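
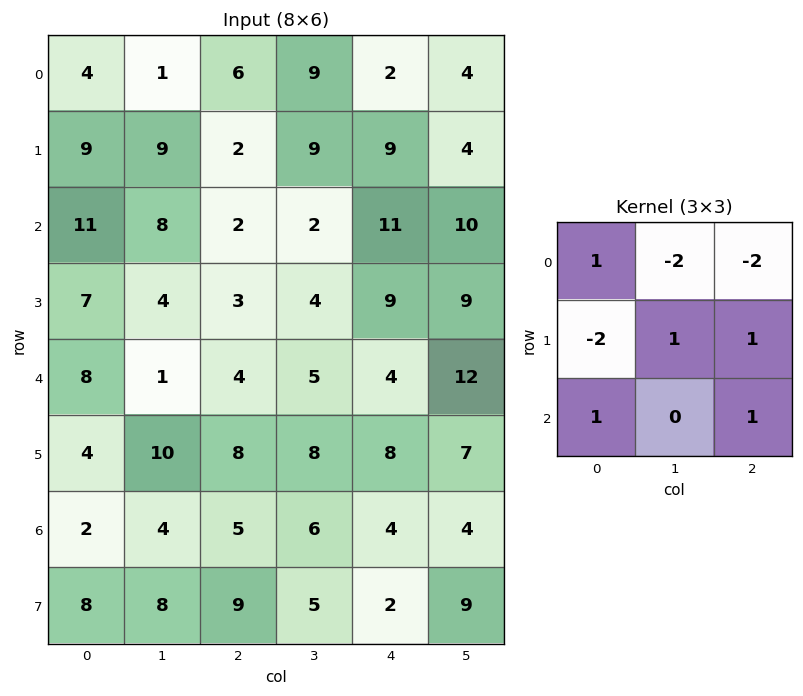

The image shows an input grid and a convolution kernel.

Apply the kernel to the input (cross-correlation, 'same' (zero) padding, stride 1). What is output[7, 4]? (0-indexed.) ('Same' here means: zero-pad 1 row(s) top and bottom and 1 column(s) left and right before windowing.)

The receptive field on the zero-padded input at this output position is [6 4 4 / 5 2 9 / 0 0 0]. Elementwise product with the kernel and sum: 6·1 + 4·-2 + 4·-2 + 5·-2 + 2·1 + 9·1 + 0·1 + 0·1.

-9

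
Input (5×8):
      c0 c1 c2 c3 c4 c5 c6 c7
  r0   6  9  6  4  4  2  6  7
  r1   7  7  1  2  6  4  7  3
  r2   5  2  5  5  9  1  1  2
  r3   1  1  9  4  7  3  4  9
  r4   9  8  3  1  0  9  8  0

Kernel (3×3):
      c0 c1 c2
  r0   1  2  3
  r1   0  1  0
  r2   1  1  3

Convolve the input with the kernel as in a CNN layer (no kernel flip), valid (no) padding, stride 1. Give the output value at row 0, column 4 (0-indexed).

The receptive field on the input at this output position is [4 2 6 / 6 4 7 / 9 1 1]. Elementwise product with the kernel and sum: 4·1 + 2·2 + 6·3 + 4·1 + 9·1 + 1·1 + 1·3.

43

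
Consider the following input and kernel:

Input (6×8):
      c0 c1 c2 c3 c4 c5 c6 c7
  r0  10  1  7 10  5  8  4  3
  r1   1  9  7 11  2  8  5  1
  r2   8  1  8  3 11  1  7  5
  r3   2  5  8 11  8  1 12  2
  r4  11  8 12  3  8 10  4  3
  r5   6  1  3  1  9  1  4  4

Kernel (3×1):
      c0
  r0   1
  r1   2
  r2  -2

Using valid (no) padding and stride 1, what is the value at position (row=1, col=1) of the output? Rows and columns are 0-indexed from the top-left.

The receptive field on the input at this output position is [9 / 1 / 5]. Elementwise product with the kernel and sum: 9·1 + 1·2 + 5·-2.

1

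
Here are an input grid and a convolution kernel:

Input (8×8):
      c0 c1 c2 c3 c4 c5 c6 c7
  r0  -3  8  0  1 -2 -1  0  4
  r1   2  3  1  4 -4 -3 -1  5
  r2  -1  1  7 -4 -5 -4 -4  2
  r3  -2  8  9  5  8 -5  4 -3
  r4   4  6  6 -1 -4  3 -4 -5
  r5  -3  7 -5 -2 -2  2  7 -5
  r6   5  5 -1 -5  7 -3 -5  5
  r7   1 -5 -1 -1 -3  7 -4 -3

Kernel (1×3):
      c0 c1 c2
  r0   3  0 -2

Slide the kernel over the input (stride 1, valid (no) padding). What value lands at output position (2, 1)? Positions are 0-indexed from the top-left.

11

The receptive field on the input at this output position is [1 7 -4]. Elementwise product with the kernel and sum: 1·3 + -4·-2.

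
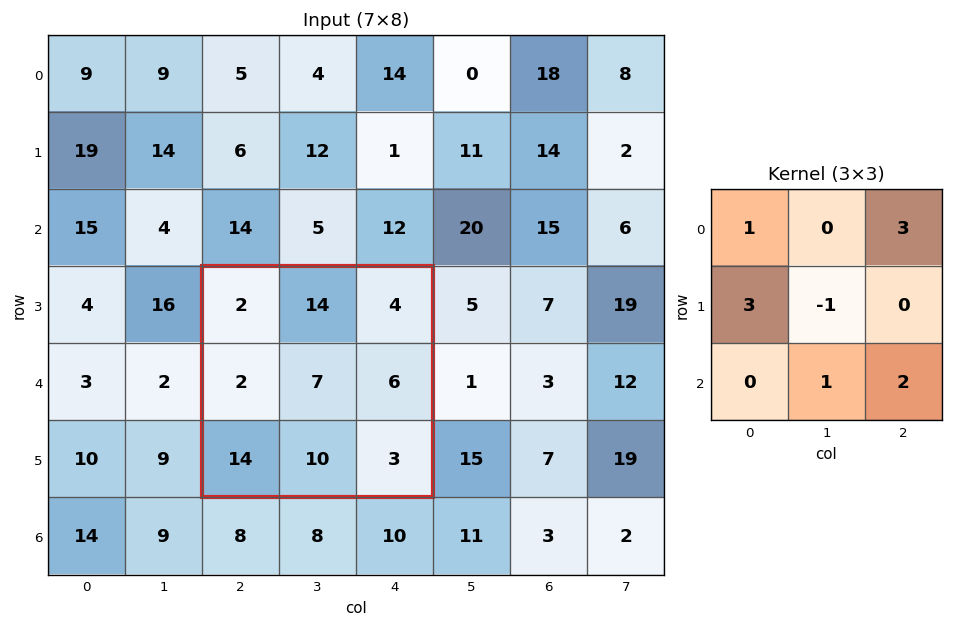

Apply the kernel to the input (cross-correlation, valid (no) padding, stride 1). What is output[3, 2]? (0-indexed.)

The receptive field on the input at this output position is [2 14 4 / 2 7 6 / 14 10 3]. Elementwise product with the kernel and sum: 2·1 + 4·3 + 2·3 + 7·-1 + 10·1 + 3·2.

29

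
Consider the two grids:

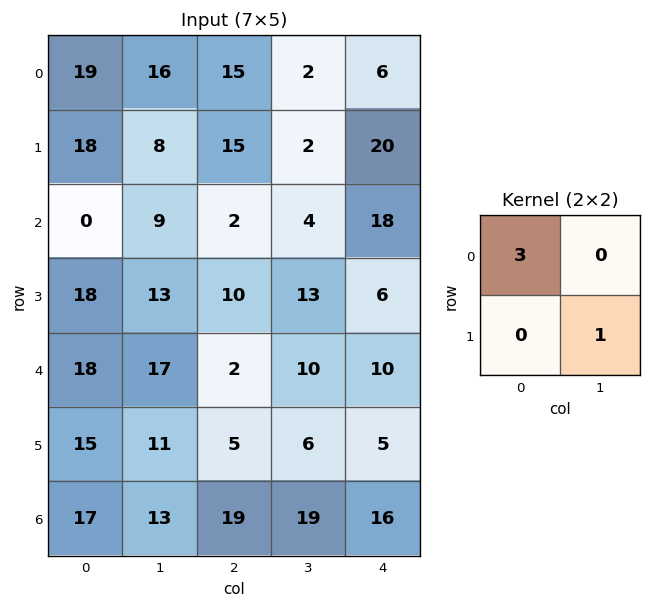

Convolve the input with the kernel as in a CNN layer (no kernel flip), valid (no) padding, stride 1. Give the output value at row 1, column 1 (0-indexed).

The receptive field on the input at this output position is [8 15 / 9 2]. Elementwise product with the kernel and sum: 8·3 + 2·1.

26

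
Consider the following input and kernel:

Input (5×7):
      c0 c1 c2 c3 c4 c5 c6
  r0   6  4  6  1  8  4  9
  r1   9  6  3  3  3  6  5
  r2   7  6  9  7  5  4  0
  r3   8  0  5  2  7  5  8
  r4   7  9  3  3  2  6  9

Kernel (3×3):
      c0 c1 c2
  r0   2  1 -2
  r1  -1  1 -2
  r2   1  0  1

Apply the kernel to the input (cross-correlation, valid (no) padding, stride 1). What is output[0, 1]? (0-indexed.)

The receptive field on the input at this output position is [4 6 1 / 6 3 3 / 6 9 7]. Elementwise product with the kernel and sum: 4·2 + 6·1 + 1·-2 + 6·-1 + 3·1 + 3·-2 + 6·1 + 7·1.

16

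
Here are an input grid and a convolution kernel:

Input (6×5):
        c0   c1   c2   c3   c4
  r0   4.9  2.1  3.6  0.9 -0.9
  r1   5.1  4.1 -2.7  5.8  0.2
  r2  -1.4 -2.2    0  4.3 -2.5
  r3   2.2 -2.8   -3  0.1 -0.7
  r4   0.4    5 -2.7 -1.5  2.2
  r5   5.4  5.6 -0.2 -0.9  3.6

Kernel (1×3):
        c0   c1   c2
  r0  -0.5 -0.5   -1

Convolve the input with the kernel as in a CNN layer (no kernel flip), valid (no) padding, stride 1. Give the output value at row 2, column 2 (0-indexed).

0.35

The receptive field on the input at this output position is [0 4.3 -2.5]. Elementwise product with the kernel and sum: 0·-0.5 + 4.3·-0.5 + -2.5·-1.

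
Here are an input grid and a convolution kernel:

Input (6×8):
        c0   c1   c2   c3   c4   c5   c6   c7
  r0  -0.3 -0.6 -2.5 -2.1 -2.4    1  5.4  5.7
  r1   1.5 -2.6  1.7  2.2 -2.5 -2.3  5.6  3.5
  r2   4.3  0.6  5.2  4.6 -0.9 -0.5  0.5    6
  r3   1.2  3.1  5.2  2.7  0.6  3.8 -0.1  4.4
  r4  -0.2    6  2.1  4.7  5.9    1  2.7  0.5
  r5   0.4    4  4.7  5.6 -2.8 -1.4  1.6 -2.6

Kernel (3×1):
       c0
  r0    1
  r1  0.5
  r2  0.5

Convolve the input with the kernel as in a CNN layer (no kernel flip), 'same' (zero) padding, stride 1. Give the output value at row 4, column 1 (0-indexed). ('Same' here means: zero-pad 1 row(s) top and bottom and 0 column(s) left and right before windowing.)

The receptive field on the zero-padded input at this output position is [3.1 / 6 / 4]. Elementwise product with the kernel and sum: 3.1·1 + 6·0.5 + 4·0.5.

8.1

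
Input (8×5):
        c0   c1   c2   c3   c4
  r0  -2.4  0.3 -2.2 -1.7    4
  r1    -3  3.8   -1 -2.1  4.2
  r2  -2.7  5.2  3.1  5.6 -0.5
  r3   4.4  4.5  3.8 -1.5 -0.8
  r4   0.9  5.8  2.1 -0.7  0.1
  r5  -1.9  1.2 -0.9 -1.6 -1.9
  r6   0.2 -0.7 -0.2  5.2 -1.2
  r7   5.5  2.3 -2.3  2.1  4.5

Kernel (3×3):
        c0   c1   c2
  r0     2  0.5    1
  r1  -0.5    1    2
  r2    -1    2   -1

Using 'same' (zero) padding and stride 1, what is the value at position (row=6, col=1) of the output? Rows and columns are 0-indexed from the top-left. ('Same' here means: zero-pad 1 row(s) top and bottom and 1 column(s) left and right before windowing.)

-3.9

The receptive field on the zero-padded input at this output position is [-1.9 1.2 -0.9 / 0.2 -0.7 -0.2 / 5.5 2.3 -2.3]. Elementwise product with the kernel and sum: -1.9·2 + 1.2·0.5 + -0.9·1 + 0.2·-0.5 + -0.7·1 + -0.2·2 + 5.5·-1 + 2.3·2 + -2.3·-1.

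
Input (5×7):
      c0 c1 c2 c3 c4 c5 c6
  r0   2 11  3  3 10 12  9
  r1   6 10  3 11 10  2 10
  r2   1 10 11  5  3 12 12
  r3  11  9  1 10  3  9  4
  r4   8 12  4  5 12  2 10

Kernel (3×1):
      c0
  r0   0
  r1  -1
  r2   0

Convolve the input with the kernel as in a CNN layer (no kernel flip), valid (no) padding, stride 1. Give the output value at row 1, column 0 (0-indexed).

-1

The receptive field on the input at this output position is [6 / 1 / 11]. Elementwise product with the kernel and sum: 1·-1.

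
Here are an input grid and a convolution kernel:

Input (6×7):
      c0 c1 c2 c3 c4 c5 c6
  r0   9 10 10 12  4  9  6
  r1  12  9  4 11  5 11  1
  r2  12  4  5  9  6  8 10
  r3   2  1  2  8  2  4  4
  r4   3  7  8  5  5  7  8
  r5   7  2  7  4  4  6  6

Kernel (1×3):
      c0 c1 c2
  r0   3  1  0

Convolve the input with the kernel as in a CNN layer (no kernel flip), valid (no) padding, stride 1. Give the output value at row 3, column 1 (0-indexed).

The receptive field on the input at this output position is [1 2 8]. Elementwise product with the kernel and sum: 1·3 + 2·1.

5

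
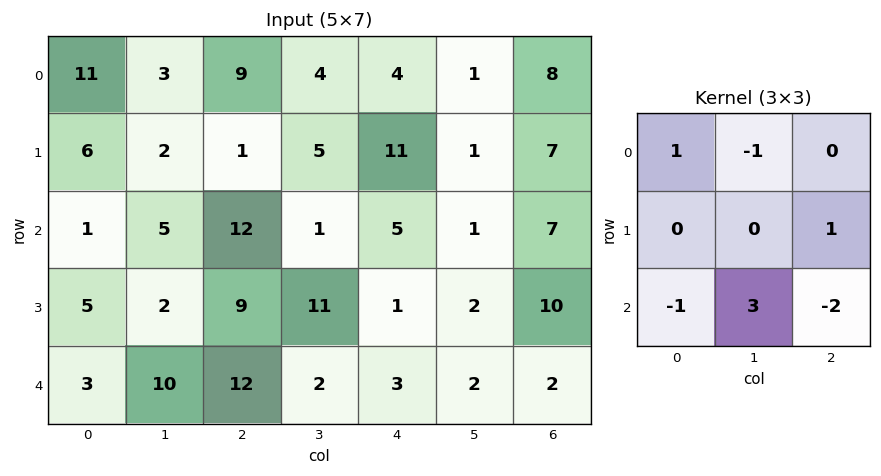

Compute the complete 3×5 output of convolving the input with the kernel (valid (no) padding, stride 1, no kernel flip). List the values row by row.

Output[0,0]: The receptive field on the input at this output position is [11 3 9 / 6 2 1 / 1 5 12]. Elementwise product with the kernel and sum: 11·1 + 3·-1 + 1·1 + 1·-1 + 5·3 + 12·-2.

-1 28 -3 13 -6
-1 5 23 -17 2
8 26 0 1 13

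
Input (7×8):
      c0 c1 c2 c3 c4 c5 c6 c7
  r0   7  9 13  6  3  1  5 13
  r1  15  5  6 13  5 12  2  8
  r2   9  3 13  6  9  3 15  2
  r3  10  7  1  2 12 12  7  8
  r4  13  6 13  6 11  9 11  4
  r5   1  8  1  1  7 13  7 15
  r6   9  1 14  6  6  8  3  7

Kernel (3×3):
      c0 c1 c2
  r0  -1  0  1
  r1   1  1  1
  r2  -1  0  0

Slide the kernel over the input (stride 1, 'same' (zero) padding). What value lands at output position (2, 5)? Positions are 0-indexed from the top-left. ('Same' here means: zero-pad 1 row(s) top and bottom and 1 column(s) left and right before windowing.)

12

The receptive field on the zero-padded input at this output position is [5 12 2 / 9 3 15 / 12 12 7]. Elementwise product with the kernel and sum: 5·-1 + 2·1 + 9·1 + 3·1 + 15·1 + 12·-1.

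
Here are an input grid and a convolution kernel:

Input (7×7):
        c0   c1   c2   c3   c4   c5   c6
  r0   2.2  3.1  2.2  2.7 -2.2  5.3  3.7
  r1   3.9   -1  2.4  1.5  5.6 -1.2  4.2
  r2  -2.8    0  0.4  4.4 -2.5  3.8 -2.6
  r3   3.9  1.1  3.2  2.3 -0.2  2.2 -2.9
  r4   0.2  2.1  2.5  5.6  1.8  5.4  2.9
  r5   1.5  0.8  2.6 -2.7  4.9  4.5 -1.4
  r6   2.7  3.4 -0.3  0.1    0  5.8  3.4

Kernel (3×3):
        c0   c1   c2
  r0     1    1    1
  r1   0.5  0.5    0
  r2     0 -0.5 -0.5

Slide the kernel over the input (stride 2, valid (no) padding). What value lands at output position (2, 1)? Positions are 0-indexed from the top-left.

The receptive field on the input at this output position is [2.5 5.6 1.8 / 2.6 -2.7 4.9 / -0.3 0.1 0]. Elementwise product with the kernel and sum: 2.5·1 + 5.6·1 + 1.8·1 + 2.6·0.5 + -2.7·0.5 + 0.1·-0.5 + 0·-0.5.

9.8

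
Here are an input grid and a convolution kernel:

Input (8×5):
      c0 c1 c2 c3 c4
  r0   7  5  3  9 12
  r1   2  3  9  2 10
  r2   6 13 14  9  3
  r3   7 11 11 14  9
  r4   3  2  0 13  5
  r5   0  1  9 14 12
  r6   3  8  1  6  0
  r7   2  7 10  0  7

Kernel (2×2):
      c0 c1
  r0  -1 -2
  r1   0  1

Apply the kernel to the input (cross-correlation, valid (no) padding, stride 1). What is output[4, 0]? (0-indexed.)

-6

The receptive field on the input at this output position is [3 2 / 0 1]. Elementwise product with the kernel and sum: 3·-1 + 2·-2 + 1·1.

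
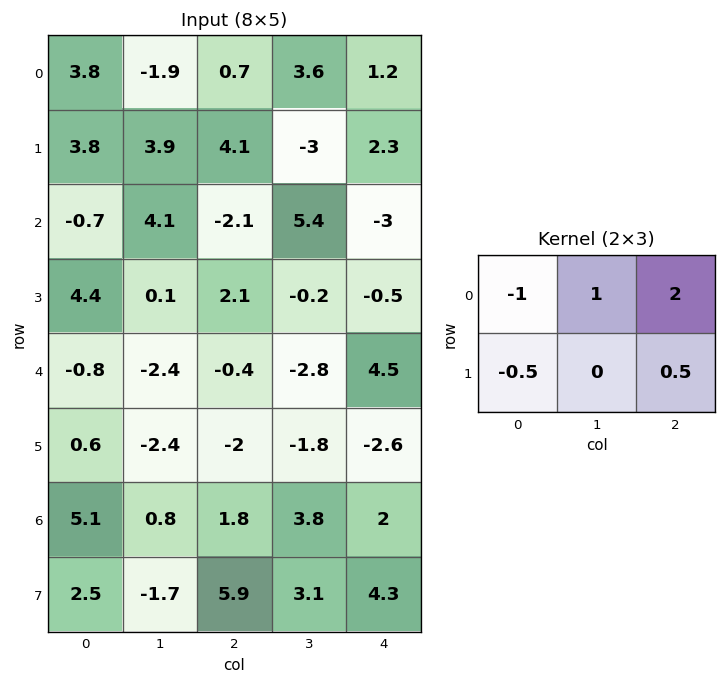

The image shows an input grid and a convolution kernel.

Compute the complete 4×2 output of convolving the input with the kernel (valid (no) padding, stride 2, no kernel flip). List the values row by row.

-4.15 4.4
-0.55 0.2
-3.7 6.3
1 5.2

Output[0,0]: The receptive field on the input at this output position is [3.8 -1.9 0.7 / 3.8 3.9 4.1]. Elementwise product with the kernel and sum: 3.8·-1 + -1.9·1 + 0.7·2 + 3.8·-0.5 + 4.1·0.5.
Output[0,1]: The receptive field on the input at this output position is [0.7 3.6 1.2 / 4.1 -3 2.3]. Elementwise product with the kernel and sum: 0.7·-1 + 3.6·1 + 1.2·2 + 4.1·-0.5 + 2.3·0.5.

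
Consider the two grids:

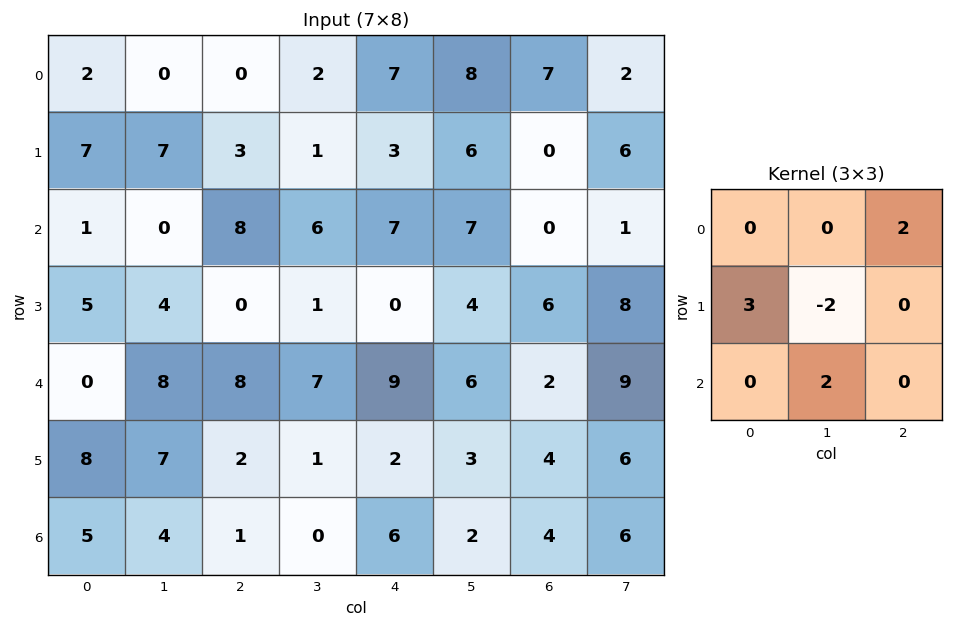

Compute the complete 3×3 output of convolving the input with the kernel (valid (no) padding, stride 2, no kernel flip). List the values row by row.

7 33 25
39 26 4
34 22 8

Output[0,0]: The receptive field on the input at this output position is [2 0 0 / 7 7 3 / 1 0 8]. Elementwise product with the kernel and sum: 0·2 + 7·3 + 7·-2 + 0·2.
Output[0,1]: The receptive field on the input at this output position is [0 2 7 / 3 1 3 / 8 6 7]. Elementwise product with the kernel and sum: 7·2 + 3·3 + 1·-2 + 6·2.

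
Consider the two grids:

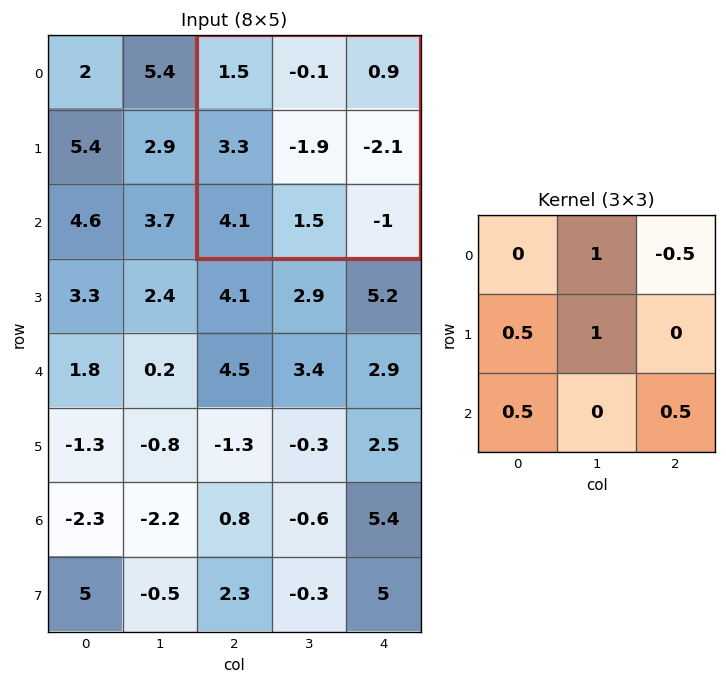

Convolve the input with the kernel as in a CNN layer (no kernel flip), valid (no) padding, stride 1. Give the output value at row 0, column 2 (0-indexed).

The receptive field on the input at this output position is [1.5 -0.1 0.9 / 3.3 -1.9 -2.1 / 4.1 1.5 -1]. Elementwise product with the kernel and sum: -0.1·1 + 0.9·-0.5 + 3.3·0.5 + -1.9·1 + 4.1·0.5 + -1·0.5.

0.75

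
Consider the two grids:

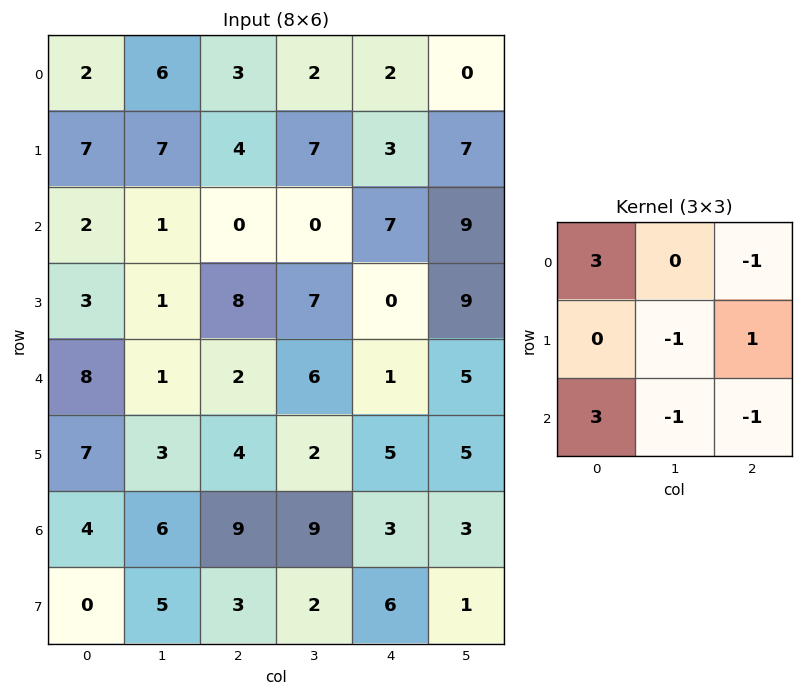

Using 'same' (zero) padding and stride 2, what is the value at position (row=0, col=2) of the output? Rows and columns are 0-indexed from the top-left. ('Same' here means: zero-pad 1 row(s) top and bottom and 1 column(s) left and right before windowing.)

9

The receptive field on the zero-padded input at this output position is [0 0 0 / 2 2 0 / 7 3 7]. Elementwise product with the kernel and sum: 0·3 + 0·-1 + 2·-1 + 0·1 + 7·3 + 3·-1 + 7·-1.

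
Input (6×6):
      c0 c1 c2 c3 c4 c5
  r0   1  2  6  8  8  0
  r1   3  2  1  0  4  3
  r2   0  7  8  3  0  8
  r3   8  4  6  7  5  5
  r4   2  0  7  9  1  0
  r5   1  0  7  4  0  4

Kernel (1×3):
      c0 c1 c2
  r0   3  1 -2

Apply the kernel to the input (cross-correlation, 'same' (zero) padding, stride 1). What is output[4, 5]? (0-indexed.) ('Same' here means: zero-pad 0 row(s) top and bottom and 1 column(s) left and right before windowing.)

The receptive field on the zero-padded input at this output position is [1 0 0]. Elementwise product with the kernel and sum: 1·3 + 0·1 + 0·-2.

3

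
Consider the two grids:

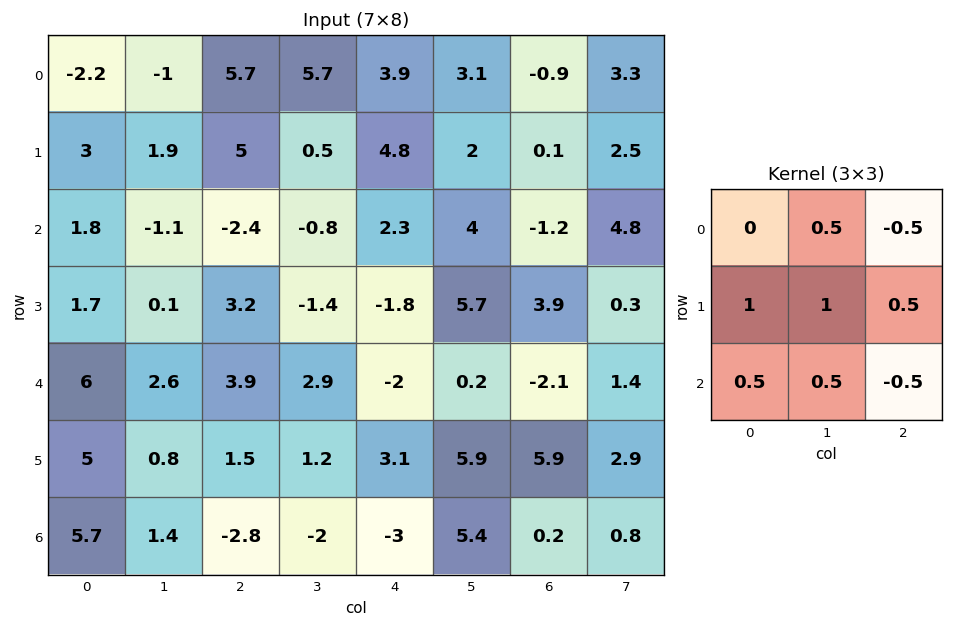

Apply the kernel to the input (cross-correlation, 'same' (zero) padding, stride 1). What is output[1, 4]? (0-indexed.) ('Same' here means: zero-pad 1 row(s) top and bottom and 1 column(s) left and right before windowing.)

The receptive field on the zero-padded input at this output position is [5.7 3.9 3.1 / 0.5 4.8 2 / -0.8 2.3 4]. Elementwise product with the kernel and sum: 3.9·0.5 + 3.1·-0.5 + 0.5·1 + 4.8·1 + 2·0.5 + -0.8·0.5 + 2.3·0.5 + 4·-0.5.

5.45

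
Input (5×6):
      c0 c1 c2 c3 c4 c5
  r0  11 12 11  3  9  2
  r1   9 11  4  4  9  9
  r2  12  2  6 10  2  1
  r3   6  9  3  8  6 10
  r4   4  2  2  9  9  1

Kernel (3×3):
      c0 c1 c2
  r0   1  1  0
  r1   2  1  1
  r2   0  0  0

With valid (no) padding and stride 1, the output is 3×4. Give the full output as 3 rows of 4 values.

Output[0,0]: The receptive field on the input at this output position is [11 12 11 / 9 11 4 / 12 2 6]. Elementwise product with the kernel and sum: 11·1 + 12·1 + 9·2 + 11·1 + 4·1.
Output[0,1]: The receptive field on the input at this output position is [12 11 3 / 11 4 4 / 2 6 10]. Elementwise product with the kernel and sum: 12·1 + 11·1 + 11·2 + 4·1 + 4·1.

56 53 35 38
52 35 32 36
38 37 36 44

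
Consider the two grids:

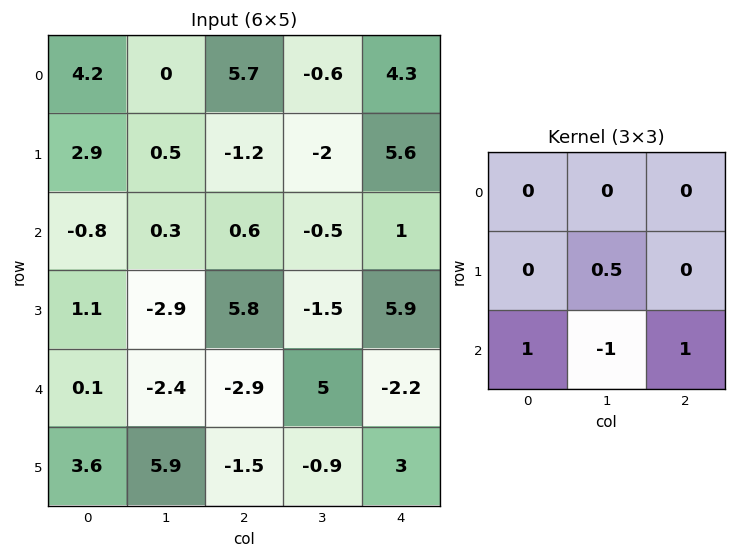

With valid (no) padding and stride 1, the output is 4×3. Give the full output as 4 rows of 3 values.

-0.25 -1.4 1.1
9.95 -9.9 12.95
-1.85 8.4 -10.85
-5 5.05 4.9

Output[0,0]: The receptive field on the input at this output position is [4.2 0 5.7 / 2.9 0.5 -1.2 / -0.8 0.3 0.6]. Elementwise product with the kernel and sum: 0.5·0.5 + -0.8·1 + 0.3·-1 + 0.6·1.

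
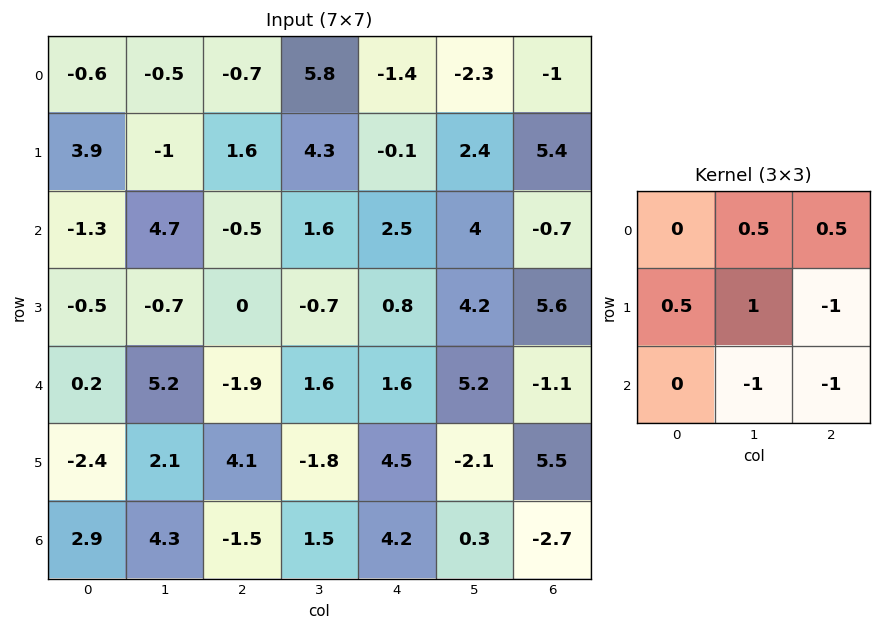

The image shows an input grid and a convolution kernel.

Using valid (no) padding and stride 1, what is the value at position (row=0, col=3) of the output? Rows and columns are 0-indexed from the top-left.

The receptive field on the input at this output position is [5.8 -1.4 -2.3 / 4.3 -0.1 2.4 / 1.6 2.5 4]. Elementwise product with the kernel and sum: -1.4·0.5 + -2.3·0.5 + 4.3·0.5 + -0.1·1 + 2.4·-1 + 2.5·-1 + 4·-1.

-8.7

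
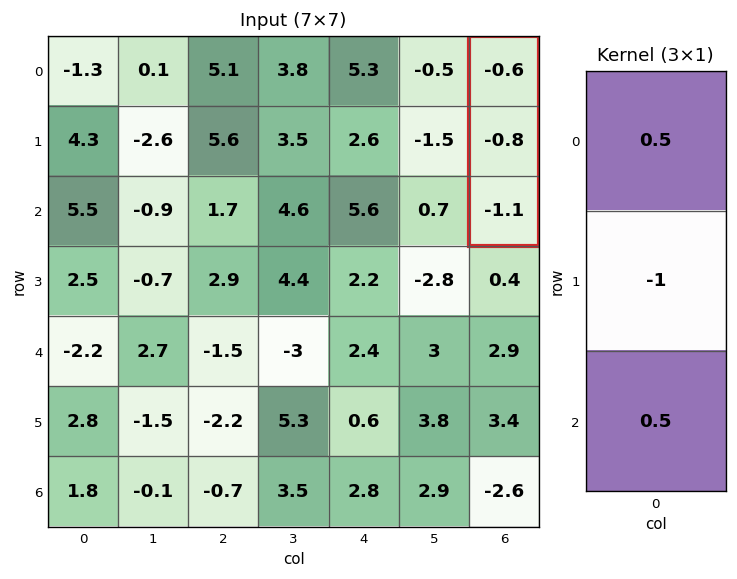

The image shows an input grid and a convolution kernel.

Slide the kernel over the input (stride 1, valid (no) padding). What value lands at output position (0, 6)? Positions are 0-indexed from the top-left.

The receptive field on the input at this output position is [-0.6 / -0.8 / -1.1]. Elementwise product with the kernel and sum: -0.6·0.5 + -0.8·-1 + -1.1·0.5.

-0.05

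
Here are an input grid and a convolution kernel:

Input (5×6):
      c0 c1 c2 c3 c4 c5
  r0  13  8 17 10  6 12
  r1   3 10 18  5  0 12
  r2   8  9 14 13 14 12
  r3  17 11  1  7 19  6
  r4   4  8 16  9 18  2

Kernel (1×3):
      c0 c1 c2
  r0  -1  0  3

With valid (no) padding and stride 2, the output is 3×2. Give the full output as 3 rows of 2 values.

Output[0,0]: The receptive field on the input at this output position is [13 8 17]. Elementwise product with the kernel and sum: 13·-1 + 17·3.
Output[0,1]: The receptive field on the input at this output position is [17 10 6]. Elementwise product with the kernel and sum: 17·-1 + 6·3.

38 1
34 28
44 38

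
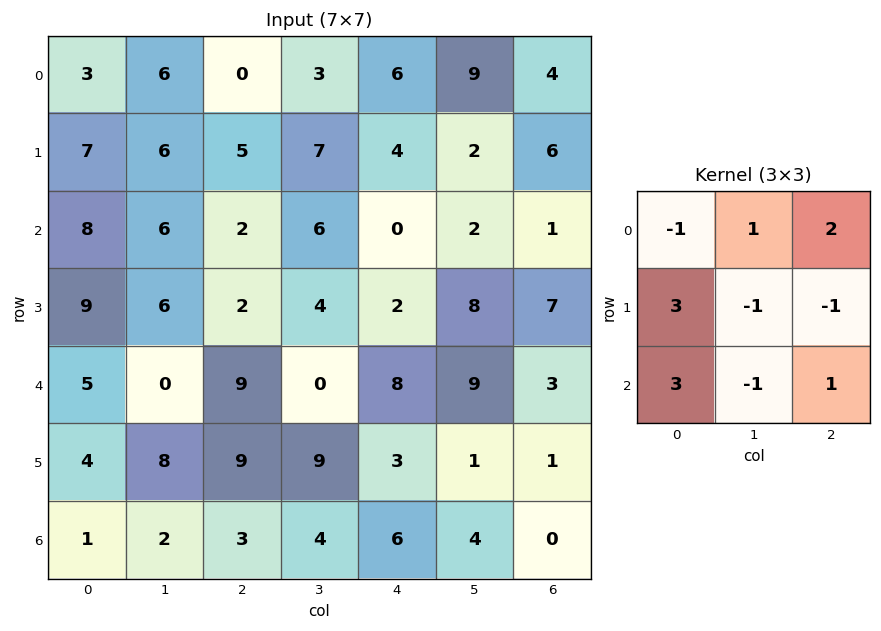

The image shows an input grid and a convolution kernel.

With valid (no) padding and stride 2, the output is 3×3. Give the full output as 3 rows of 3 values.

Output[0,0]: The receptive field on the input at this output position is [3 6 0 / 7 6 5 / 8 6 2]. Elementwise product with the kernel and sum: 3·-1 + 6·1 + 0·2 + 7·3 + 6·-1 + 5·-1 + 8·3 + 6·-1 + 2·1.

33 19 14
45 39 13
12 33 28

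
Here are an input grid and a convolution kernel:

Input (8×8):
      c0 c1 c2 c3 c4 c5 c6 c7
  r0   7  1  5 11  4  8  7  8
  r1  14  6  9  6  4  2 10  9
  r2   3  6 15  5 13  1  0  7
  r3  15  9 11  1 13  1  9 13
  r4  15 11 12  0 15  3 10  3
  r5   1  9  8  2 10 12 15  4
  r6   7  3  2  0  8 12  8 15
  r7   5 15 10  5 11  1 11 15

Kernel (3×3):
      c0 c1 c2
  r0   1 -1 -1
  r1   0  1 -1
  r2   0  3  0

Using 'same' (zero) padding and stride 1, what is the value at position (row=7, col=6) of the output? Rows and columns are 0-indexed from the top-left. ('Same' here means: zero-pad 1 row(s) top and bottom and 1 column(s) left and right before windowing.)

-15

The receptive field on the zero-padded input at this output position is [12 8 15 / 1 11 15 / 0 0 0]. Elementwise product with the kernel and sum: 12·1 + 8·-1 + 15·-1 + 11·1 + 15·-1 + 0·3.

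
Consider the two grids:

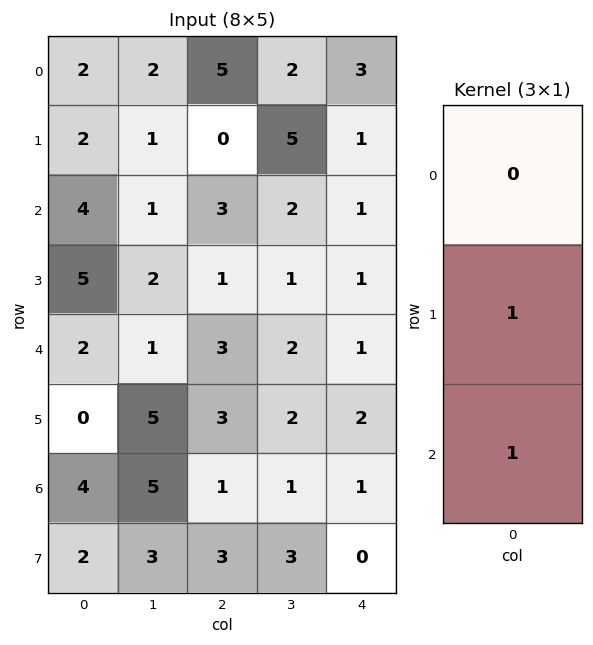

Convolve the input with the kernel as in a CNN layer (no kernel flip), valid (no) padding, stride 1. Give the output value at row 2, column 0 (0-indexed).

The receptive field on the input at this output position is [4 / 5 / 2]. Elementwise product with the kernel and sum: 5·1 + 2·1.

7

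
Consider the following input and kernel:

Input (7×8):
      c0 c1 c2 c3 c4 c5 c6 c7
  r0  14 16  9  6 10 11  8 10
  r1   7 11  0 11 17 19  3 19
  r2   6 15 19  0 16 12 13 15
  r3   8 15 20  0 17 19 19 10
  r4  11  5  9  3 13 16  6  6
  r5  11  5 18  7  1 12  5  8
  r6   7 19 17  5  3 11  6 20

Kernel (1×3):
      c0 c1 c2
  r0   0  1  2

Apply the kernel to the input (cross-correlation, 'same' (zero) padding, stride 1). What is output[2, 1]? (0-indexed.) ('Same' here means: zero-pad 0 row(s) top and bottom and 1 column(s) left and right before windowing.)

The receptive field on the zero-padded input at this output position is [6 15 19]. Elementwise product with the kernel and sum: 15·1 + 19·2.

53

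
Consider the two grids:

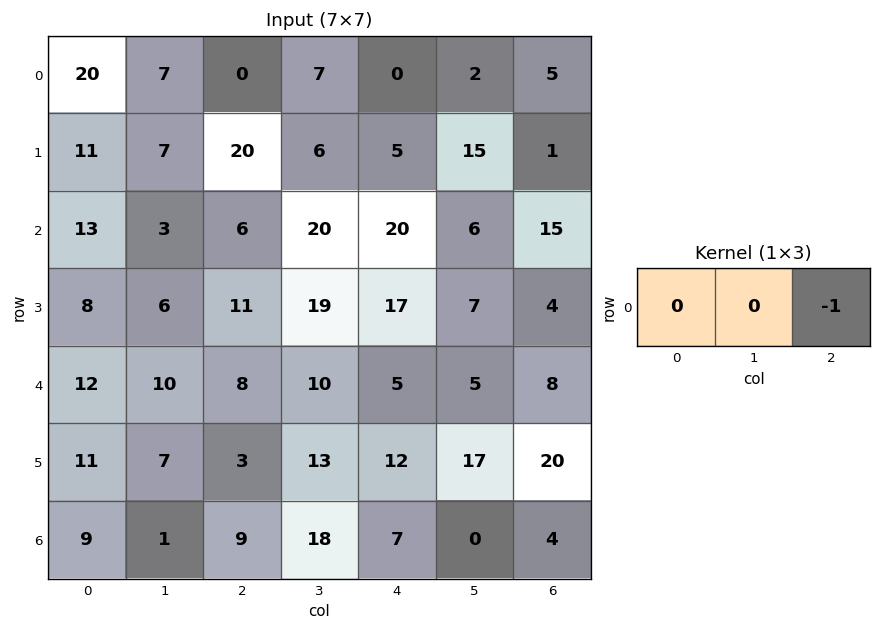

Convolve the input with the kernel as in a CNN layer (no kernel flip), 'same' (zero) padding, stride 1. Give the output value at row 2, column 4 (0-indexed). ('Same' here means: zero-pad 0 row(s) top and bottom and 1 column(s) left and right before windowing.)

-6

The receptive field on the zero-padded input at this output position is [20 20 6]. Elementwise product with the kernel and sum: 6·-1.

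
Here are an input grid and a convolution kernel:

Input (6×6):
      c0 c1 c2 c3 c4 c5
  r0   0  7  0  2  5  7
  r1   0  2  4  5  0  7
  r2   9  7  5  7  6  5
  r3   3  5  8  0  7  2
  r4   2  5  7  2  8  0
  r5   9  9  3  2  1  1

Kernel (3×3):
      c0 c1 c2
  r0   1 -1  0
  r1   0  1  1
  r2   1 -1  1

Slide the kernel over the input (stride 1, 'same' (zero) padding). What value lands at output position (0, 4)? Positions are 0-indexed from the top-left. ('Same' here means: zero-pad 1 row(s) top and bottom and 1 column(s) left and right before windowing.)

24

The receptive field on the zero-padded input at this output position is [0 0 0 / 2 5 7 / 5 0 7]. Elementwise product with the kernel and sum: 0·1 + 0·-1 + 5·1 + 7·1 + 5·1 + 0·-1 + 7·1.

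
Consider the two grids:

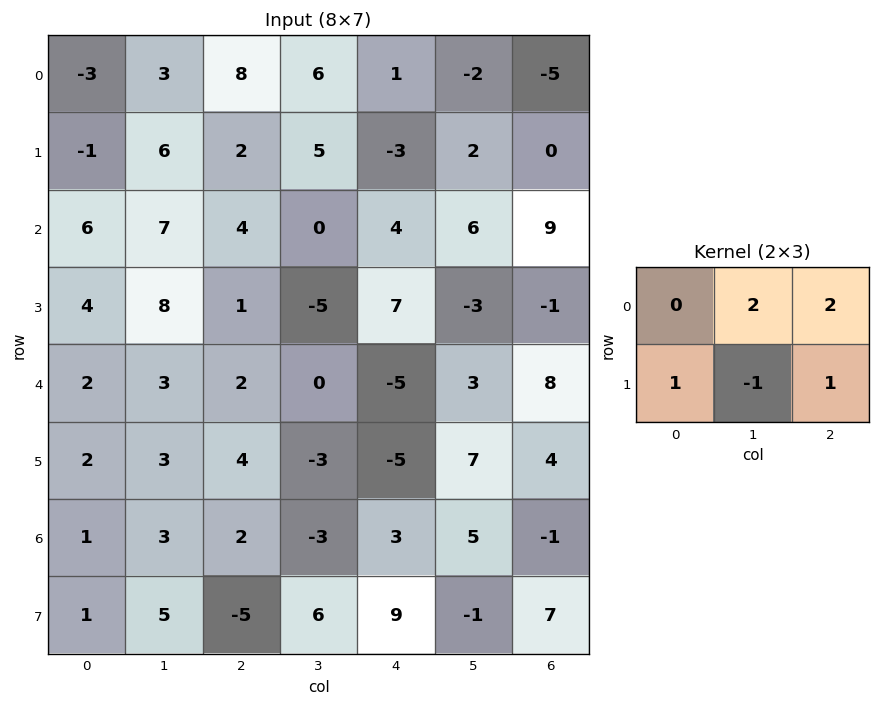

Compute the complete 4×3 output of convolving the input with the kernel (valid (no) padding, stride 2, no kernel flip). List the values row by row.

17 8 -19
19 21 39
13 -8 14
1 -2 25

Output[0,0]: The receptive field on the input at this output position is [-3 3 8 / -1 6 2]. Elementwise product with the kernel and sum: 3·2 + 8·2 + -1·1 + 6·-1 + 2·1.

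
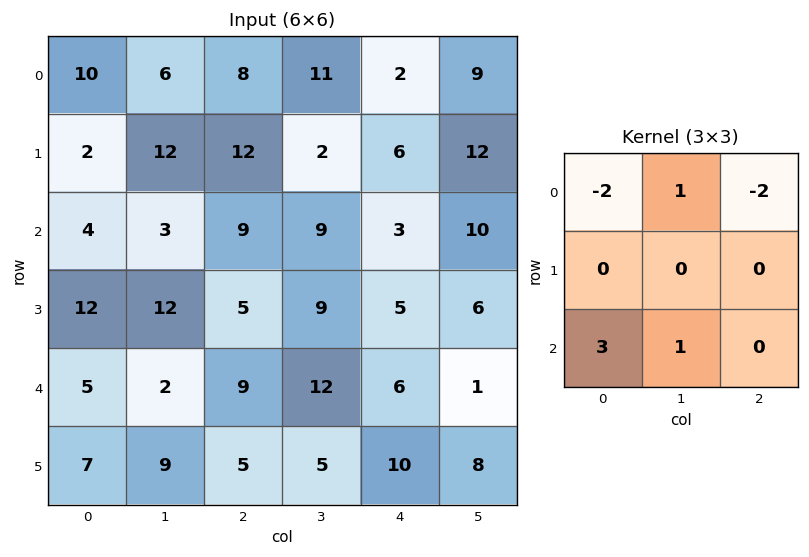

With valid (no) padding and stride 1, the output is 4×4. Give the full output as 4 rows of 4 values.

Output[0,0]: The receptive field on the input at this output position is [10 6 8 / 2 12 12 / 4 3 9]. Elementwise product with the kernel and sum: 10·-2 + 6·1 + 8·-2 + 4·3 + 3·1.

-15 -8 27 -8
32 25 -10 10
-6 0 24 7
8 -5 9 0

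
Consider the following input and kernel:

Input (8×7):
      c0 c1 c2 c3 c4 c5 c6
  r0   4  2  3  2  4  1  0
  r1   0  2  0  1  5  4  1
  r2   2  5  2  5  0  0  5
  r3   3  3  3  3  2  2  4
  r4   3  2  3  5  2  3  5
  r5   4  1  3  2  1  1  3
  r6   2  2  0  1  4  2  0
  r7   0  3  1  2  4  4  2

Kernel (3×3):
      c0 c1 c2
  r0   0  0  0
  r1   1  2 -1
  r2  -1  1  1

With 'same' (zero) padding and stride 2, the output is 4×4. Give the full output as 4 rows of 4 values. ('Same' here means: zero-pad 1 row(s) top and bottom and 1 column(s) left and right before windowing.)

8 5 17 -2
5 7 6 12
9 7 6 15
5 1 13 0

Output[0,0]: The receptive field on the zero-padded input at this output position is [0 0 0 / 0 4 2 / 0 0 2]. Elementwise product with the kernel and sum: 0·1 + 4·2 + 2·-1 + 0·-1 + 0·1 + 2·1.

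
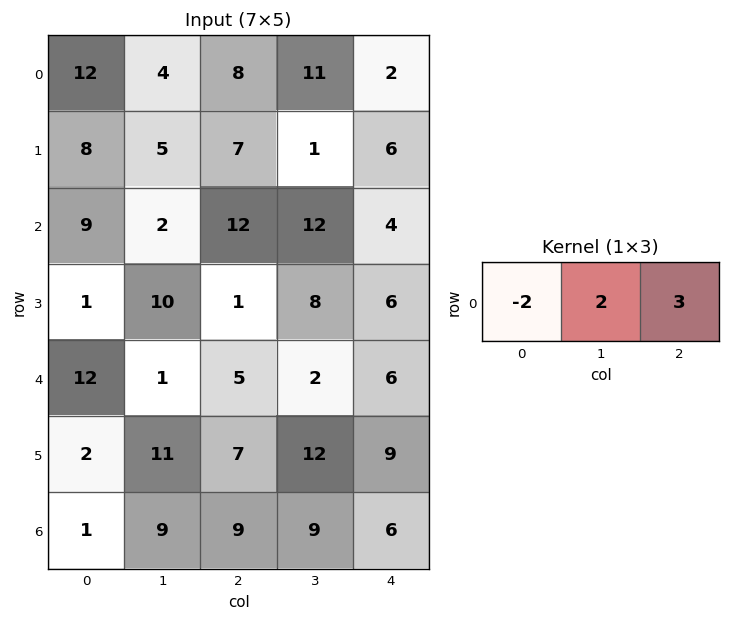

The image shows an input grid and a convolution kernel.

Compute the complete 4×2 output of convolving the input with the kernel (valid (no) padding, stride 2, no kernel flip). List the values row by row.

8 12
22 12
-7 12
43 18

Output[0,0]: The receptive field on the input at this output position is [12 4 8]. Elementwise product with the kernel and sum: 12·-2 + 4·2 + 8·3.
Output[0,1]: The receptive field on the input at this output position is [8 11 2]. Elementwise product with the kernel and sum: 8·-2 + 11·2 + 2·3.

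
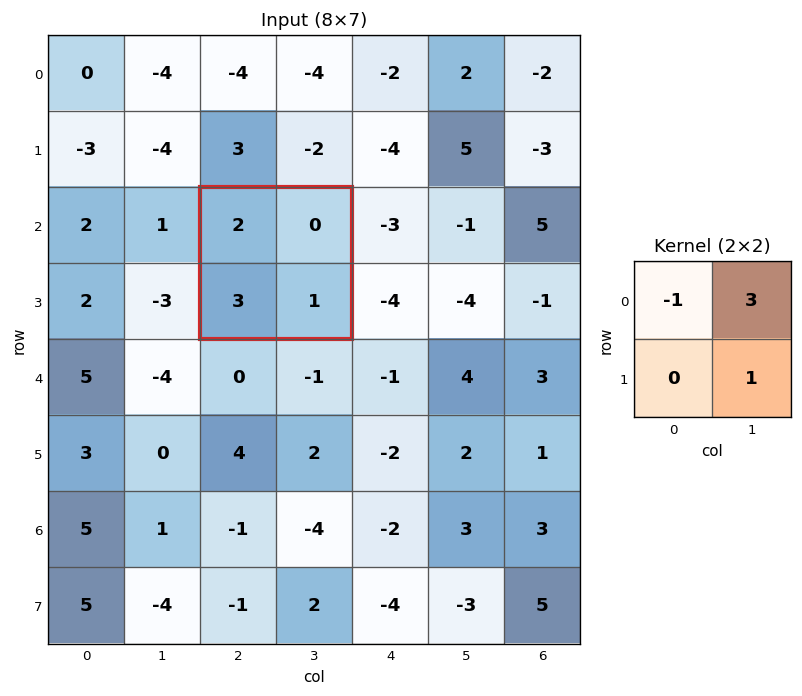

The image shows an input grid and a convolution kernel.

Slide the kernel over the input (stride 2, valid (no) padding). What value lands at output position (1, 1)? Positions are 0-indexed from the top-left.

The receptive field on the input at this output position is [2 0 / 3 1]. Elementwise product with the kernel and sum: 2·-1 + 0·3 + 1·1.

-1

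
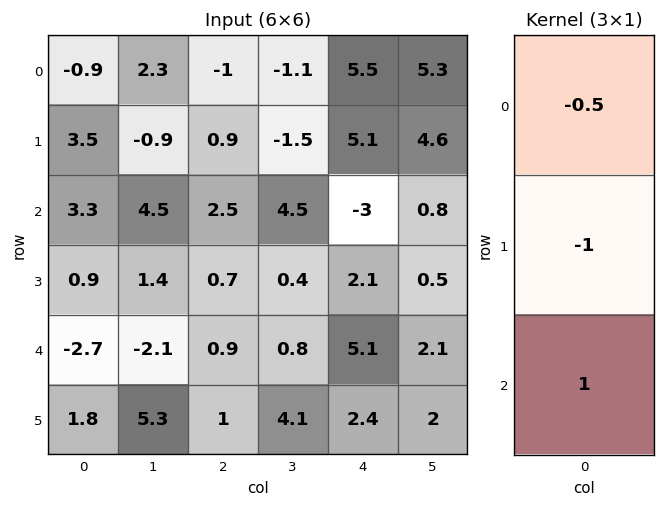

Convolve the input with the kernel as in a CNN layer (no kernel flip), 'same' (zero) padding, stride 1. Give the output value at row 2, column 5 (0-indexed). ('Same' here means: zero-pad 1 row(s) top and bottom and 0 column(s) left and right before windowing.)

-2.6

The receptive field on the zero-padded input at this output position is [4.6 / 0.8 / 0.5]. Elementwise product with the kernel and sum: 4.6·-0.5 + 0.8·-1 + 0.5·1.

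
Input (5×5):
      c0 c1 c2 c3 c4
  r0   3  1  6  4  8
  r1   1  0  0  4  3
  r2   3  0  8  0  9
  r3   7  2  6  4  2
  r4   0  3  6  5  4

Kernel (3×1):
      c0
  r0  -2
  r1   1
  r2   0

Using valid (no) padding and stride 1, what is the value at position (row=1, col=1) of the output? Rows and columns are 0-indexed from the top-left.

0

The receptive field on the input at this output position is [0 / 0 / 2]. Elementwise product with the kernel and sum: 0·-2 + 0·1.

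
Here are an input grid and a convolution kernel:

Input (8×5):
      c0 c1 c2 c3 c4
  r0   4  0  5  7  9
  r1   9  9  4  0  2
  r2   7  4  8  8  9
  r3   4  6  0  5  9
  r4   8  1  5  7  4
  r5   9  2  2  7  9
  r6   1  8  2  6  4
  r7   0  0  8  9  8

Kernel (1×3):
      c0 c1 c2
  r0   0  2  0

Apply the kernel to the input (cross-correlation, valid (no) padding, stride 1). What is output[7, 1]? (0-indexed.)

16

The receptive field on the input at this output position is [0 8 9]. Elementwise product with the kernel and sum: 8·2.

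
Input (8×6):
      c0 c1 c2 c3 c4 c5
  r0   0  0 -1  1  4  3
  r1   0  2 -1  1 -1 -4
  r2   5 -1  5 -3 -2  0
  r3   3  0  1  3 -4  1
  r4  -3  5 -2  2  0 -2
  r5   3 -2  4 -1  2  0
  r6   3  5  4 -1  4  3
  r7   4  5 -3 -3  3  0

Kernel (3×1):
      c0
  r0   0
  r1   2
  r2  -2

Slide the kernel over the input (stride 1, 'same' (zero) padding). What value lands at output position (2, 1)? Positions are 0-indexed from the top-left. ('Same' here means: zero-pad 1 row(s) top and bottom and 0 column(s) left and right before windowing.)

The receptive field on the zero-padded input at this output position is [2 / -1 / 0]. Elementwise product with the kernel and sum: -1·2 + 0·-2.

-2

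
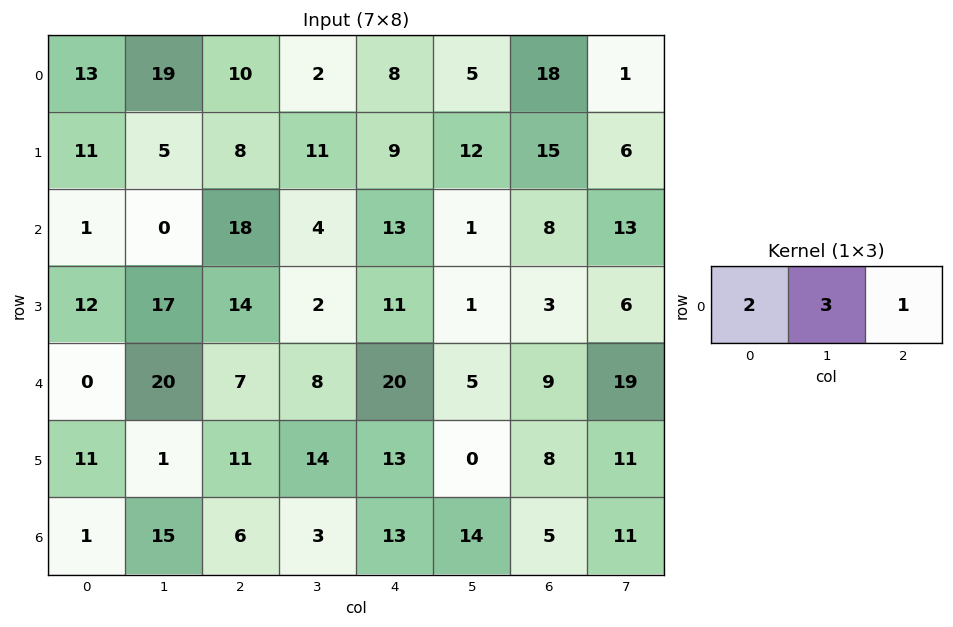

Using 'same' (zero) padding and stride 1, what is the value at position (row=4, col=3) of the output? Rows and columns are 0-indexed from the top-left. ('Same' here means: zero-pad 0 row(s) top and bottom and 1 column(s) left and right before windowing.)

The receptive field on the zero-padded input at this output position is [7 8 20]. Elementwise product with the kernel and sum: 7·2 + 8·3 + 20·1.

58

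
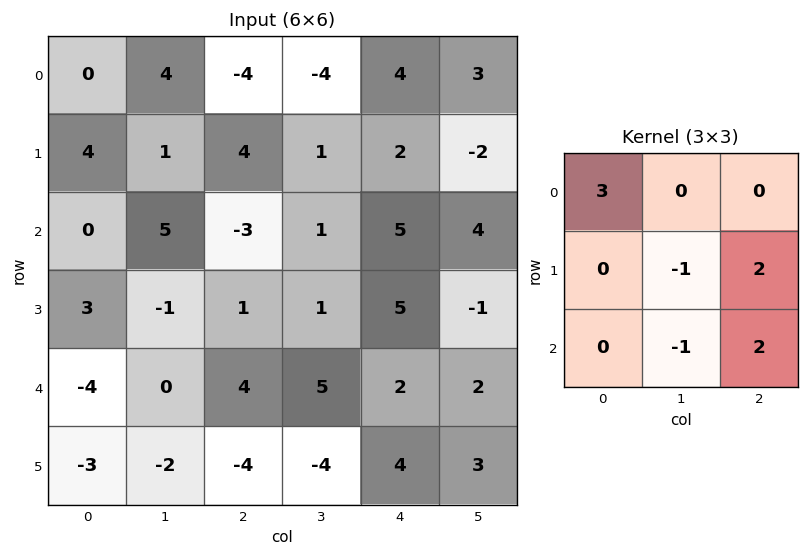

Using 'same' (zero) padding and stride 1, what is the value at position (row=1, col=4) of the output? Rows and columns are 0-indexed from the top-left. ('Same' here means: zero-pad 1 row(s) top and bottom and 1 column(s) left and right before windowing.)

The receptive field on the zero-padded input at this output position is [-4 4 3 / 1 2 -2 / 1 5 4]. Elementwise product with the kernel and sum: -4·3 + 2·-1 + -2·2 + 5·-1 + 4·2.

-15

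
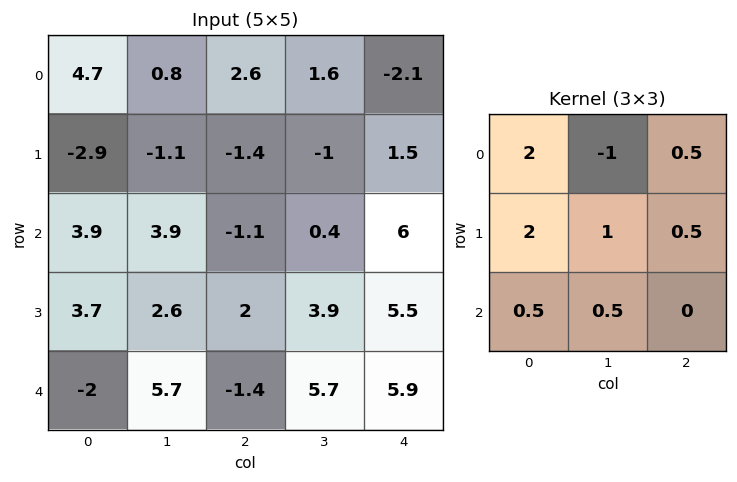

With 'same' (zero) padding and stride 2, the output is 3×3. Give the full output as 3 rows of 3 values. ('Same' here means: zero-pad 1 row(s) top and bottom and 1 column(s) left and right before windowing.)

3.65 3.75 1.35
10.05 7.9 8
-1.55 18 19.6

Output[0,0]: The receptive field on the zero-padded input at this output position is [0 0 0 / 0 4.7 0.8 / 0 -2.9 -1.1]. Elementwise product with the kernel and sum: 0·2 + 0·-1 + 0·0.5 + 0·2 + 4.7·1 + 0.8·0.5 + 0·0.5 + -2.9·0.5.
Output[0,1]: The receptive field on the zero-padded input at this output position is [0 0 0 / 0.8 2.6 1.6 / -1.1 -1.4 -1]. Elementwise product with the kernel and sum: 0·2 + 0·-1 + 0·0.5 + 0.8·2 + 2.6·1 + 1.6·0.5 + -1.1·0.5 + -1.4·0.5.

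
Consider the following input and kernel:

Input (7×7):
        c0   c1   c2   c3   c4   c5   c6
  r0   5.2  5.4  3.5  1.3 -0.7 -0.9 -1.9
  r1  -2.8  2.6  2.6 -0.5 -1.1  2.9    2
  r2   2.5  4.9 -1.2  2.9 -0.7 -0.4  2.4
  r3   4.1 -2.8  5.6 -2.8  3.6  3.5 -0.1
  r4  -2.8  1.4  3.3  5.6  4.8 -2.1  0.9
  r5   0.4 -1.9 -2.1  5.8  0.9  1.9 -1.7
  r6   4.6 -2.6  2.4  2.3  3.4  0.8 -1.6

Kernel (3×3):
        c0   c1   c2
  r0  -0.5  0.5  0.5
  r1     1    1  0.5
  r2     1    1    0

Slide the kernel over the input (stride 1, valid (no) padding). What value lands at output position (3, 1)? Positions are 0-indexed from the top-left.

The receptive field on the input at this output position is [-2.8 5.6 -2.8 / 1.4 3.3 5.6 / -1.9 -2.1 5.8]. Elementwise product with the kernel and sum: -2.8·-0.5 + 5.6·0.5 + -2.8·0.5 + 1.4·1 + 3.3·1 + 5.6·0.5 + -1.9·1 + -2.1·1.

6.3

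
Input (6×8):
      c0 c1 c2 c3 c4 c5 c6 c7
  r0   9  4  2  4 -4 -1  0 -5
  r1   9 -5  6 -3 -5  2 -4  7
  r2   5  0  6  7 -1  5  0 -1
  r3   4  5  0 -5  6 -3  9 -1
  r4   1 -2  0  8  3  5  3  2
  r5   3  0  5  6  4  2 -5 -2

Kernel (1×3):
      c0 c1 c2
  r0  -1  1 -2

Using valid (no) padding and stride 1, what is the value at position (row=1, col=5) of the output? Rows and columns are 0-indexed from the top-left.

The receptive field on the input at this output position is [2 -4 7]. Elementwise product with the kernel and sum: 2·-1 + -4·1 + 7·-2.

-20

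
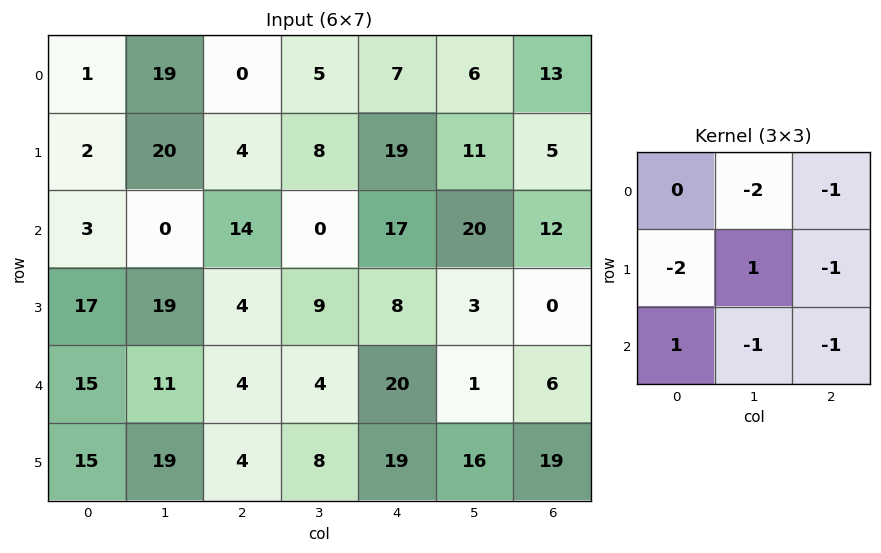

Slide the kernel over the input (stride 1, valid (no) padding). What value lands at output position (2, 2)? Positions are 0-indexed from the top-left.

-44

The receptive field on the input at this output position is [14 0 17 / 4 9 8 / 4 4 20]. Elementwise product with the kernel and sum: 0·-2 + 17·-1 + 4·-2 + 9·1 + 8·-1 + 4·1 + 4·-1 + 20·-1.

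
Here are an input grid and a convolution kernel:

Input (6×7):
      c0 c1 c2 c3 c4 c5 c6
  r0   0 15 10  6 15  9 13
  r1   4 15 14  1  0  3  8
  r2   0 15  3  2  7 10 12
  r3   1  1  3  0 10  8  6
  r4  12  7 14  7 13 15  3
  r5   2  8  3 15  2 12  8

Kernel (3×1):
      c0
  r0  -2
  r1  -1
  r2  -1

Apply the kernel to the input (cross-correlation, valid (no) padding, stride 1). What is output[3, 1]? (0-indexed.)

-17

The receptive field on the input at this output position is [1 / 7 / 8]. Elementwise product with the kernel and sum: 1·-2 + 7·-1 + 8·-1.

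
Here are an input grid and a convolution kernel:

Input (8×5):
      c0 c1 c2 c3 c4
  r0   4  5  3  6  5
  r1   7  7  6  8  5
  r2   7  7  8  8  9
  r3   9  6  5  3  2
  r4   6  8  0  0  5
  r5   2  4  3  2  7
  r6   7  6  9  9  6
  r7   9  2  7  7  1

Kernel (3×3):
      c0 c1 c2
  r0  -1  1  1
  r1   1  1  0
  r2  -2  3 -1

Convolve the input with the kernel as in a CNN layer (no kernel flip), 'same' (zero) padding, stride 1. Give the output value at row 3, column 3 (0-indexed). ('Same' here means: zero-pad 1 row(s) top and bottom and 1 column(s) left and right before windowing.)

The receptive field on the zero-padded input at this output position is [8 8 9 / 5 3 2 / 0 0 5]. Elementwise product with the kernel and sum: 8·-1 + 8·1 + 9·1 + 5·1 + 3·1 + 0·-2 + 0·3 + 5·-1.

12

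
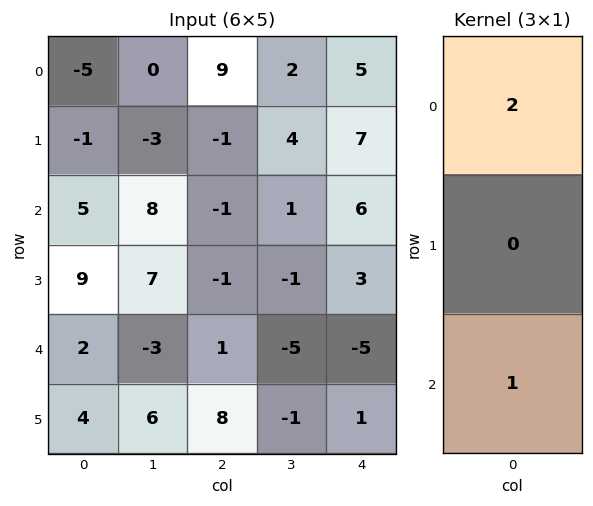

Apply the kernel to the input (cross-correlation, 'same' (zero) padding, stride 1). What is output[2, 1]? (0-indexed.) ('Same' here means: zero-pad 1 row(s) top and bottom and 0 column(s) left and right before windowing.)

1

The receptive field on the zero-padded input at this output position is [-3 / 8 / 7]. Elementwise product with the kernel and sum: -3·2 + 7·1.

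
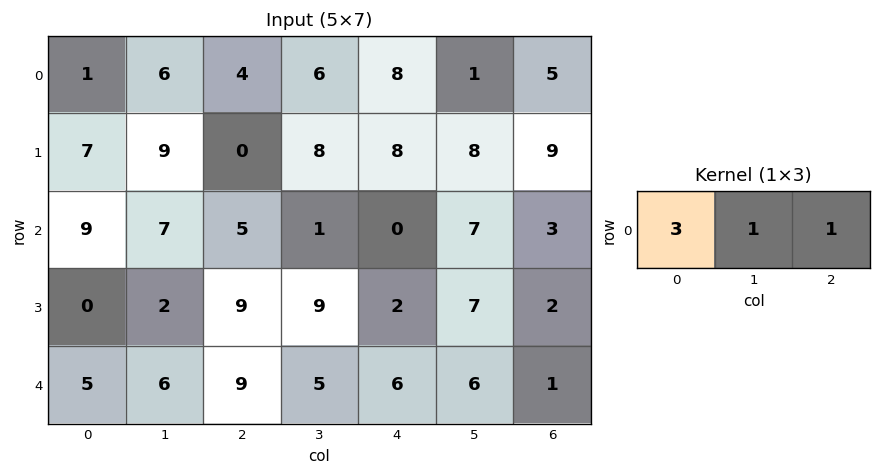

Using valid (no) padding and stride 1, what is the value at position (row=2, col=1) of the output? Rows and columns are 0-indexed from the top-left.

27

The receptive field on the input at this output position is [7 5 1]. Elementwise product with the kernel and sum: 7·3 + 5·1 + 1·1.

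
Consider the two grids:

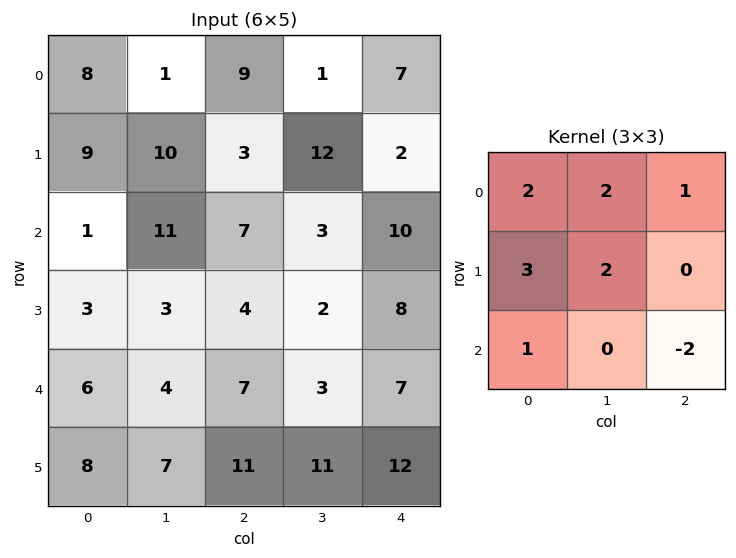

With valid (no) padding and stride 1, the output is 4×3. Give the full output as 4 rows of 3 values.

Output[0,0]: The receptive field on the input at this output position is [8 1 9 / 9 10 3 / 1 11 7]. Elementwise product with the kernel and sum: 8·2 + 1·2 + 9·1 + 9·3 + 10·2 + 1·1 + 7·-2.

61 62 47
61 84 47
38 54 39
28 27 34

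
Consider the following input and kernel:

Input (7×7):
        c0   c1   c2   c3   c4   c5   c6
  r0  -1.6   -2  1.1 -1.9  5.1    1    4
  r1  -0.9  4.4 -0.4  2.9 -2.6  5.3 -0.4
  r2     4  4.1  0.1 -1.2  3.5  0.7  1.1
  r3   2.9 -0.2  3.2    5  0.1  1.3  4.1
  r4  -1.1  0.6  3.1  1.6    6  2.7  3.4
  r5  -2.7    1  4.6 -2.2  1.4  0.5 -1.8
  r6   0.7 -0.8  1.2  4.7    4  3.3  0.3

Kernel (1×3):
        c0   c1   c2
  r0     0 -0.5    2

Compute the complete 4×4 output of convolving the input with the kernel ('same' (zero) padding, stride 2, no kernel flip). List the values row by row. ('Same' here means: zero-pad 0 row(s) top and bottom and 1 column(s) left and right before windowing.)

Output[0,0]: The receptive field on the zero-padded input at this output position is [0 -1.6 -2]. Elementwise product with the kernel and sum: -1.6·-0.5 + -2·2.

-3.2 -4.35 -0.55 -2
6.2 -2.45 -0.35 -0.55
1.75 1.65 2.4 -1.7
-1.95 8.8 4.6 -0.15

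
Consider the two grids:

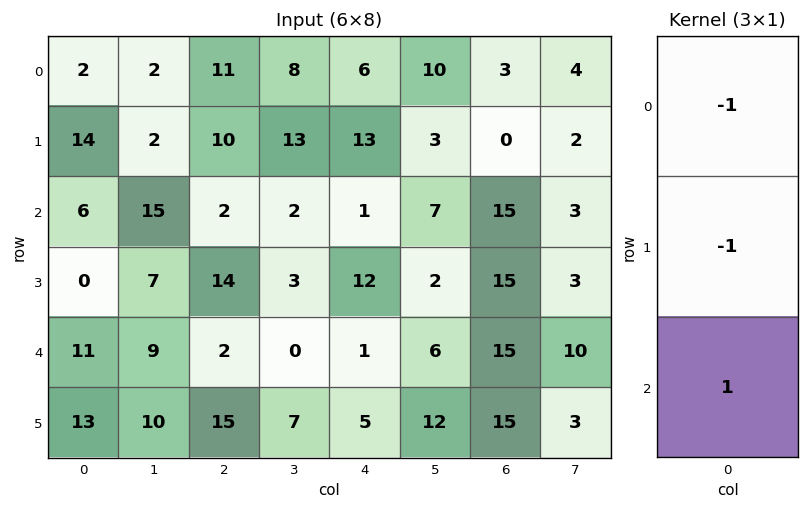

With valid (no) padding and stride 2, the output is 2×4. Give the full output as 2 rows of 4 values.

Output[0,0]: The receptive field on the input at this output position is [2 / 14 / 6]. Elementwise product with the kernel and sum: 2·-1 + 14·-1 + 6·1.

-10 -19 -18 12
5 -14 -12 -15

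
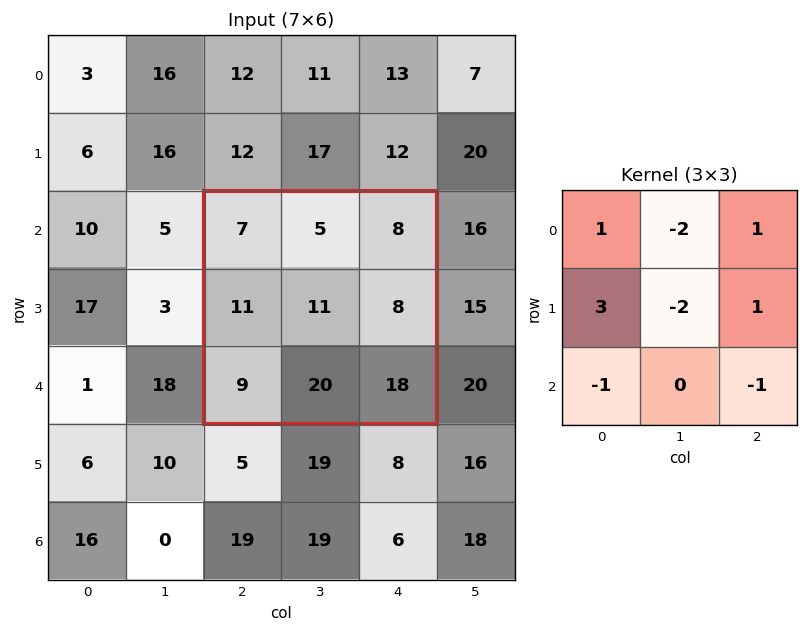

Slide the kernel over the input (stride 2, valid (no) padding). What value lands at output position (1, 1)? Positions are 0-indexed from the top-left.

The receptive field on the input at this output position is [7 5 8 / 11 11 8 / 9 20 18]. Elementwise product with the kernel and sum: 7·1 + 5·-2 + 8·1 + 11·3 + 11·-2 + 8·1 + 9·-1 + 18·-1.

-3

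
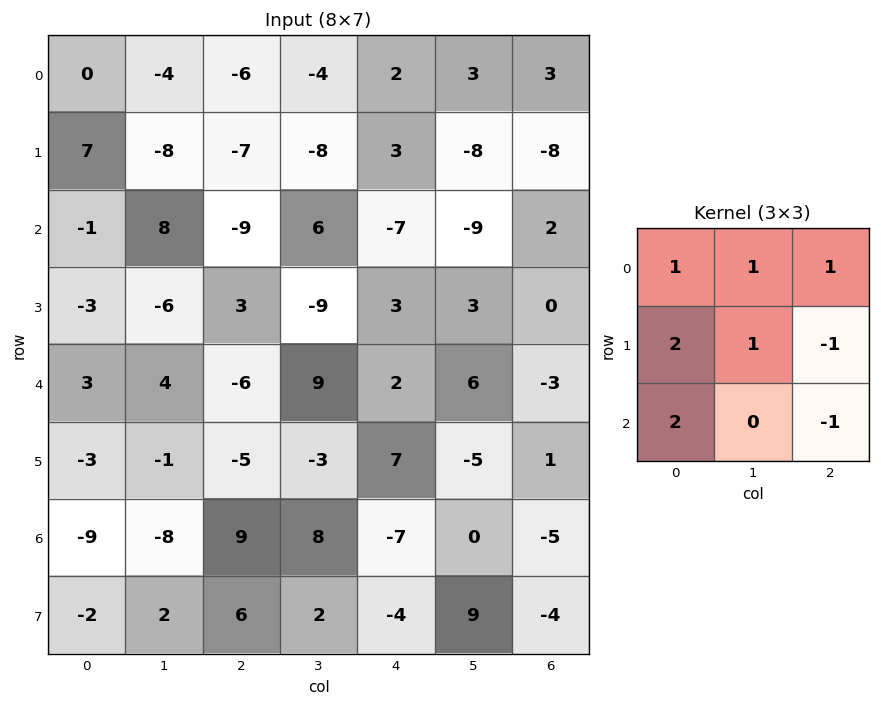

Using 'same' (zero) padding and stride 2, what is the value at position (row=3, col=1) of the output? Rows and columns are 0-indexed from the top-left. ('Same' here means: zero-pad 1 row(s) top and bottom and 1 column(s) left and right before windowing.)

The receptive field on the zero-padded input at this output position is [-1 -5 -3 / -8 9 8 / 2 6 2]. Elementwise product with the kernel and sum: -1·1 + -5·1 + -3·1 + -8·2 + 9·1 + 8·-1 + 2·2 + 2·-1.

-22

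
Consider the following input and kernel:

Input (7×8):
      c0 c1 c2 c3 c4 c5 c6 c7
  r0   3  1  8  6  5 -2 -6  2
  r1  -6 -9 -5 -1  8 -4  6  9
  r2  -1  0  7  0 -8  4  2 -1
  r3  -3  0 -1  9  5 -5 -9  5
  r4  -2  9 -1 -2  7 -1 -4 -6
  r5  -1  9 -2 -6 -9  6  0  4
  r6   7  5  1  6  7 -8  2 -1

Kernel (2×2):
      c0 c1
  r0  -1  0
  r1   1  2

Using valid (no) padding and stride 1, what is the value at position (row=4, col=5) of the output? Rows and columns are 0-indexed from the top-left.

7

The receptive field on the input at this output position is [-1 -4 / 6 0]. Elementwise product with the kernel and sum: -1·-1 + 6·1 + 0·2.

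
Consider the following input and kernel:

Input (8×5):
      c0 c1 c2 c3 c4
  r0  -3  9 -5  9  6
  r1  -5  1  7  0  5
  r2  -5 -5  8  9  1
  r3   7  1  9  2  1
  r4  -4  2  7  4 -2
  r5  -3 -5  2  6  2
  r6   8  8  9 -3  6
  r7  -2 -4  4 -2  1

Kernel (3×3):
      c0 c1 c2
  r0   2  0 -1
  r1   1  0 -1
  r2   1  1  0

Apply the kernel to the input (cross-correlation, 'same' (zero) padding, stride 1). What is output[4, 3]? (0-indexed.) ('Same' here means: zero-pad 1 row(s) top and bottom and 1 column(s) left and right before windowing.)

34

The receptive field on the zero-padded input at this output position is [9 2 1 / 7 4 -2 / 2 6 2]. Elementwise product with the kernel and sum: 9·2 + 1·-1 + 7·1 + -2·-1 + 2·1 + 6·1.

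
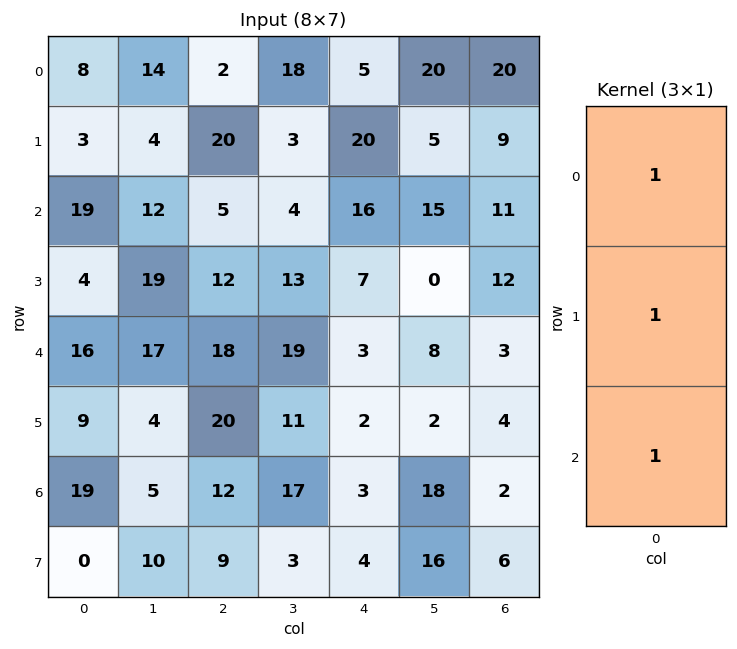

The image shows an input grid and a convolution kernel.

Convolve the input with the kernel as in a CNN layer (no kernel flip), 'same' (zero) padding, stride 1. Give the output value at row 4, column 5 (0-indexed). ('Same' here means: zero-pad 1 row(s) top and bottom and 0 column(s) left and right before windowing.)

10

The receptive field on the zero-padded input at this output position is [0 / 8 / 2]. Elementwise product with the kernel and sum: 0·1 + 8·1 + 2·1.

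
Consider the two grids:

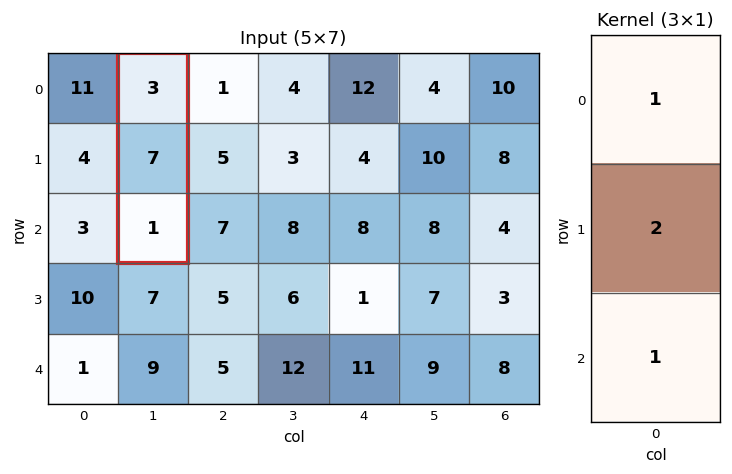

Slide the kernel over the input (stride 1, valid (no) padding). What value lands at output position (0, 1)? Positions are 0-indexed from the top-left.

The receptive field on the input at this output position is [3 / 7 / 1]. Elementwise product with the kernel and sum: 3·1 + 7·2 + 1·1.

18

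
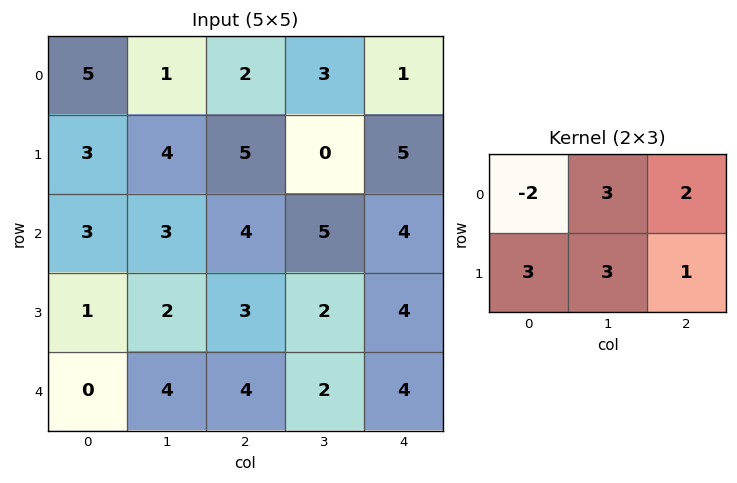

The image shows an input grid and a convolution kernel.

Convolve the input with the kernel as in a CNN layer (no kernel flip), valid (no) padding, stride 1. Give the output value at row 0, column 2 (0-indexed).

The receptive field on the input at this output position is [2 3 1 / 5 0 5]. Elementwise product with the kernel and sum: 2·-2 + 3·3 + 1·2 + 5·3 + 0·3 + 5·1.

27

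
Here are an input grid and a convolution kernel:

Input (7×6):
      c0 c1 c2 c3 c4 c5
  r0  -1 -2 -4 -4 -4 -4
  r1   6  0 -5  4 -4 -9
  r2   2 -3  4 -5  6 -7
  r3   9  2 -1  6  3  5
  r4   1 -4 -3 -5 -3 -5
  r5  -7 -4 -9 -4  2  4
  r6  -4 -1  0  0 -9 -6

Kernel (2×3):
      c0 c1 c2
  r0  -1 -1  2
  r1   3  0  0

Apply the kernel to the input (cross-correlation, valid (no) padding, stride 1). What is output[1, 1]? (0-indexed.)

The receptive field on the input at this output position is [0 -5 4 / -3 4 -5]. Elementwise product with the kernel and sum: 0·-1 + -5·-1 + 4·2 + -3·3.

4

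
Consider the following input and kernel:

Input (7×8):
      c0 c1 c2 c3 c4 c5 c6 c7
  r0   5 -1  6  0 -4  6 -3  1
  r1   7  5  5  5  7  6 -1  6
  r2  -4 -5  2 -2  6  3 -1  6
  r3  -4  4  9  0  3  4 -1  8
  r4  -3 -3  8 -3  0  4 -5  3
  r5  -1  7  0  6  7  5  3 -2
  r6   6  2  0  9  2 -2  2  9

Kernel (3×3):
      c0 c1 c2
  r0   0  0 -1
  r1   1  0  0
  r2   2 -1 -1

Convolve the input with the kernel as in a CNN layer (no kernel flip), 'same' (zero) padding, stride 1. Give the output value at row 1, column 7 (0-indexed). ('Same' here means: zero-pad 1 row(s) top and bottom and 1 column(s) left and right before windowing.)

The receptive field on the zero-padded input at this output position is [-3 1 0 / -1 6 0 / -1 6 0]. Elementwise product with the kernel and sum: 0·-1 + -1·1 + -1·2 + 6·-1 + 0·-1.

-9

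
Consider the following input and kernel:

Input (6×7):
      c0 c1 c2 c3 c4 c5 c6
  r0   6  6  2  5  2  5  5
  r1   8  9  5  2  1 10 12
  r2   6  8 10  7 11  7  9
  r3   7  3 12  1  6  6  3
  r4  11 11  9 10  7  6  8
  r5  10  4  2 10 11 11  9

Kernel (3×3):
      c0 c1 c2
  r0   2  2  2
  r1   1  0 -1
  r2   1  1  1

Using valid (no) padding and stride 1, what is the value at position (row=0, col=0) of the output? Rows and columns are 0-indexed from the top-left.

The receptive field on the input at this output position is [6 6 2 / 8 9 5 / 6 8 10]. Elementwise product with the kernel and sum: 6·2 + 6·2 + 2·2 + 8·1 + 5·-1 + 6·1 + 8·1 + 10·1.

55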